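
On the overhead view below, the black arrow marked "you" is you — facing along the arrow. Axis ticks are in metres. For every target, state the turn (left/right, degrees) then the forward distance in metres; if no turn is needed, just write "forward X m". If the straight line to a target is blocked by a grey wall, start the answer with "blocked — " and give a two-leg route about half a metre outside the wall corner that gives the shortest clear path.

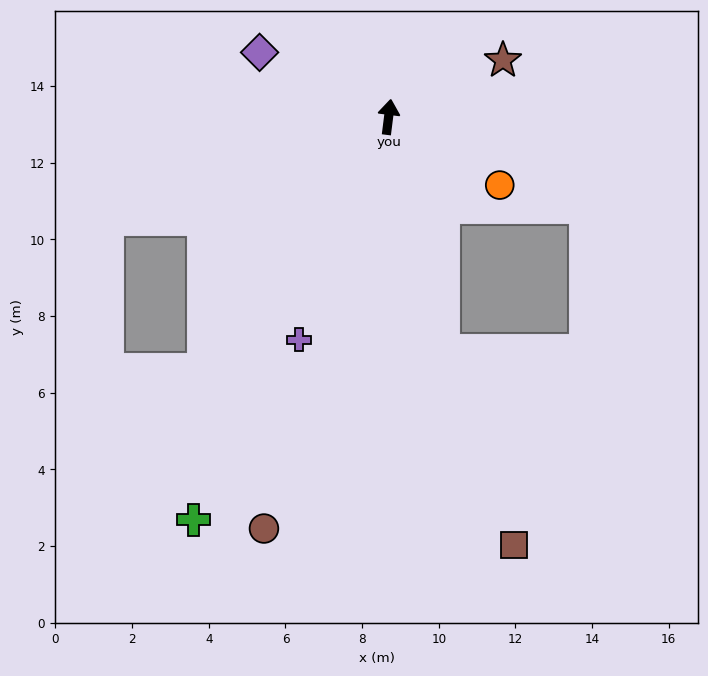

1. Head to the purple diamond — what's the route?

turn left 71°, forward 3.8 m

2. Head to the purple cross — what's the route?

turn left 165°, forward 6.3 m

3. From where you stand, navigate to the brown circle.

turn left 170°, forward 11.2 m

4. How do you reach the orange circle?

turn right 114°, forward 3.4 m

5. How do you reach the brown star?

turn right 56°, forward 3.3 m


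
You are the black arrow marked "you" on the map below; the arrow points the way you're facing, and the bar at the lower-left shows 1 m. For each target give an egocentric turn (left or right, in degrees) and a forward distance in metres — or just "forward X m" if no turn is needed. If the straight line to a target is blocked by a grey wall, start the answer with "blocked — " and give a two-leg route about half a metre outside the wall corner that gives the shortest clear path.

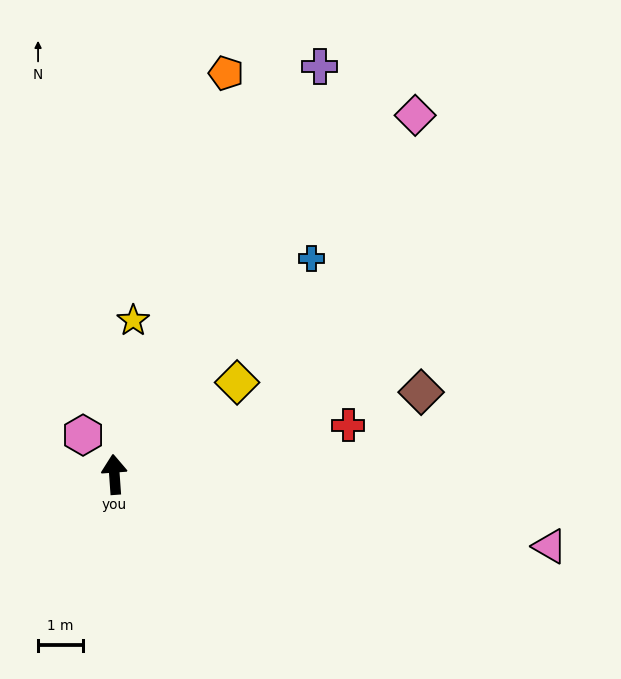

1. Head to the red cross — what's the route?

turn right 82°, forward 5.3 m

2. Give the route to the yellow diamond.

turn right 57°, forward 3.4 m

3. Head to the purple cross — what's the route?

turn right 31°, forward 10.1 m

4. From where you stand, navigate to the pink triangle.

turn right 103°, forward 9.7 m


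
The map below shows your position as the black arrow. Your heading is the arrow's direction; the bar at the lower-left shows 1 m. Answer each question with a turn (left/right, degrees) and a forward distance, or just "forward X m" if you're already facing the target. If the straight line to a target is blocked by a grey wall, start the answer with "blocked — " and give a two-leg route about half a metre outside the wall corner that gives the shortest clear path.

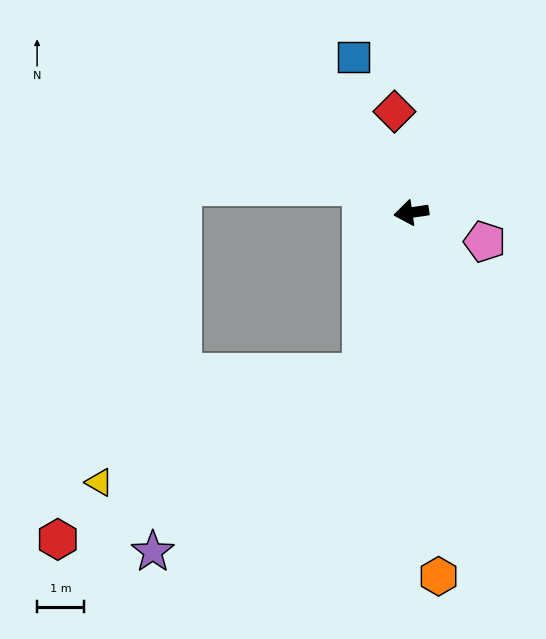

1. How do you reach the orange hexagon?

turn left 86°, forward 7.8 m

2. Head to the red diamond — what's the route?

turn right 89°, forward 2.2 m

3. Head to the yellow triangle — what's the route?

blocked — turn left 65°, forward 3.6 m, then turn right 51°, forward 6.1 m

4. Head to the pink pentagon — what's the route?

turn left 150°, forward 1.7 m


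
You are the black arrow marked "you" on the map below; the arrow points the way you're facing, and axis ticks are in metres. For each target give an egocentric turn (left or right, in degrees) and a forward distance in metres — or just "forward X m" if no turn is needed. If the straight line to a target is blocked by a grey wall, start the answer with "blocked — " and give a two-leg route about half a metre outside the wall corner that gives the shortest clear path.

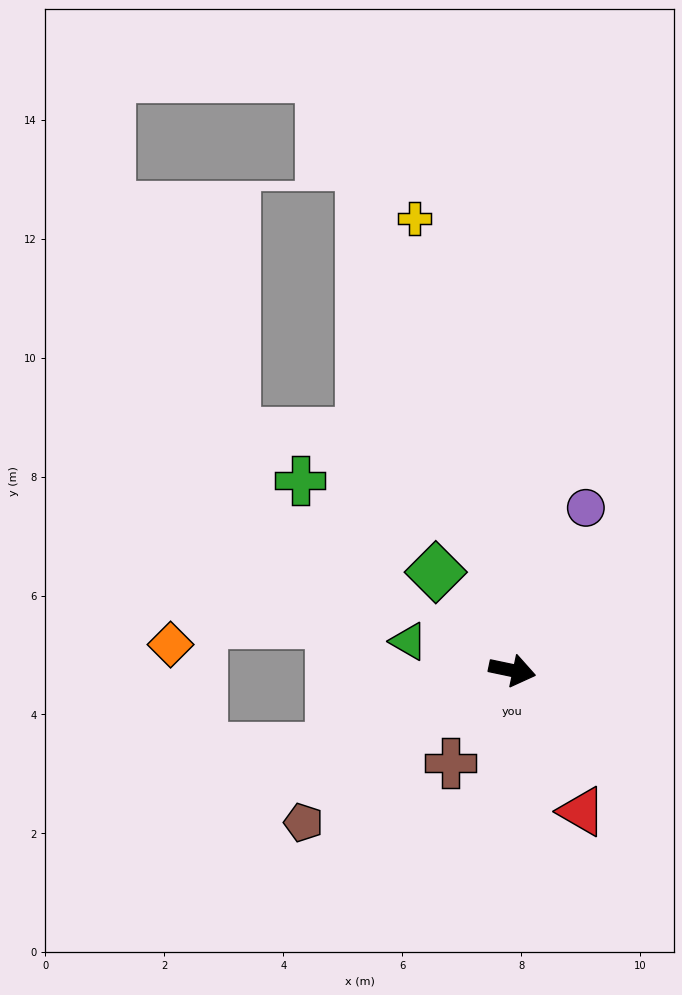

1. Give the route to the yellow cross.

turn left 114°, forward 7.8 m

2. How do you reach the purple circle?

turn left 78°, forward 3.0 m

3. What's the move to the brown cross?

turn right 112°, forward 1.9 m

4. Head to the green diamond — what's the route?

turn left 140°, forward 2.1 m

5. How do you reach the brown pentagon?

turn right 132°, forward 4.3 m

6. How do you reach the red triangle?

turn right 52°, forward 2.6 m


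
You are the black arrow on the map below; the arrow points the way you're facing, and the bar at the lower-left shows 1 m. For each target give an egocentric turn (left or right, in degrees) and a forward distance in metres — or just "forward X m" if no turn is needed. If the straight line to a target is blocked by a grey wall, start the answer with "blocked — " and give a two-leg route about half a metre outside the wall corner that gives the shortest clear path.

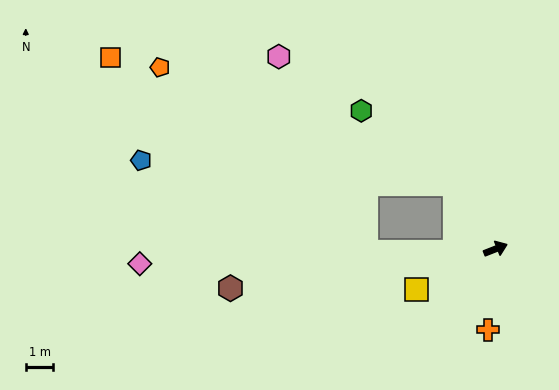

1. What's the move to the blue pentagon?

blocked — turn left 101°, forward 2.8 m, then turn left 53°, forward 11.4 m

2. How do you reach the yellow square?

turn right 174°, forward 3.2 m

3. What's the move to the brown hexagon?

turn left 167°, forward 9.7 m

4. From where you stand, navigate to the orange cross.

turn right 117°, forward 2.9 m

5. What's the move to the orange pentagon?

blocked — turn left 101°, forward 2.8 m, then turn left 36°, forward 11.5 m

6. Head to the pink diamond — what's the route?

turn left 161°, forward 12.9 m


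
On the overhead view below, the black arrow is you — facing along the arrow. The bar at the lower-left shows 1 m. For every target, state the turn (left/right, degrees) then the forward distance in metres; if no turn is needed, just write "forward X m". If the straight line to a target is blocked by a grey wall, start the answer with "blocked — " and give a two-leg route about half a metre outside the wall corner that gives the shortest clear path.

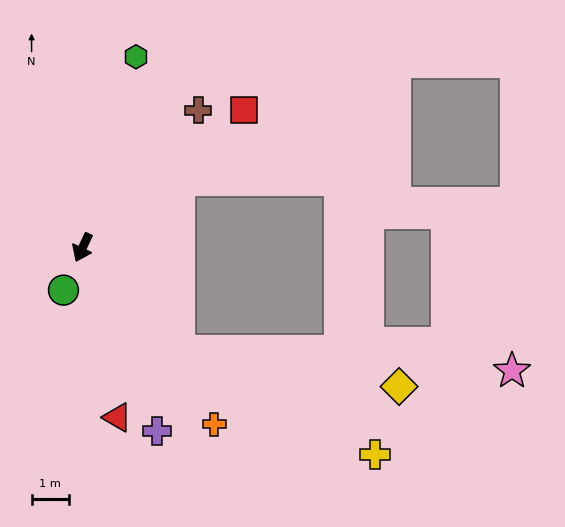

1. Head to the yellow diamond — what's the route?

blocked — turn left 68°, forward 3.8 m, then turn left 38°, forward 5.9 m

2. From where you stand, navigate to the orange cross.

turn left 62°, forward 5.9 m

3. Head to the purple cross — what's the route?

turn left 47°, forward 5.3 m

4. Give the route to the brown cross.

turn left 165°, forward 4.8 m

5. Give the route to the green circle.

forward 1.2 m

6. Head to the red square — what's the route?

turn left 156°, forward 5.7 m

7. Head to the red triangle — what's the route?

turn left 37°, forward 4.6 m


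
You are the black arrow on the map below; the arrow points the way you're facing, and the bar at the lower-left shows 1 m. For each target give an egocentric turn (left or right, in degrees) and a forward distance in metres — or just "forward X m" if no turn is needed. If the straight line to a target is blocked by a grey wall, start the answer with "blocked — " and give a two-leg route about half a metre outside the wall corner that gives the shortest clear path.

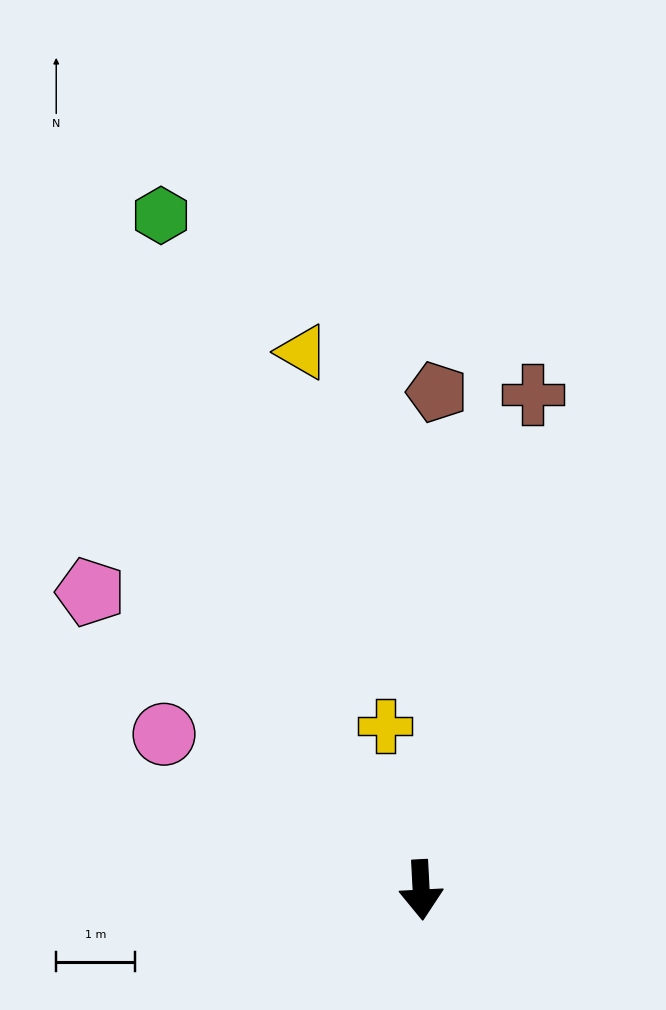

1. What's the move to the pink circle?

turn right 124°, forward 3.8 m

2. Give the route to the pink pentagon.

turn right 135°, forward 5.6 m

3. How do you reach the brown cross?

turn left 164°, forward 6.4 m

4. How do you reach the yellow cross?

turn right 171°, forward 2.1 m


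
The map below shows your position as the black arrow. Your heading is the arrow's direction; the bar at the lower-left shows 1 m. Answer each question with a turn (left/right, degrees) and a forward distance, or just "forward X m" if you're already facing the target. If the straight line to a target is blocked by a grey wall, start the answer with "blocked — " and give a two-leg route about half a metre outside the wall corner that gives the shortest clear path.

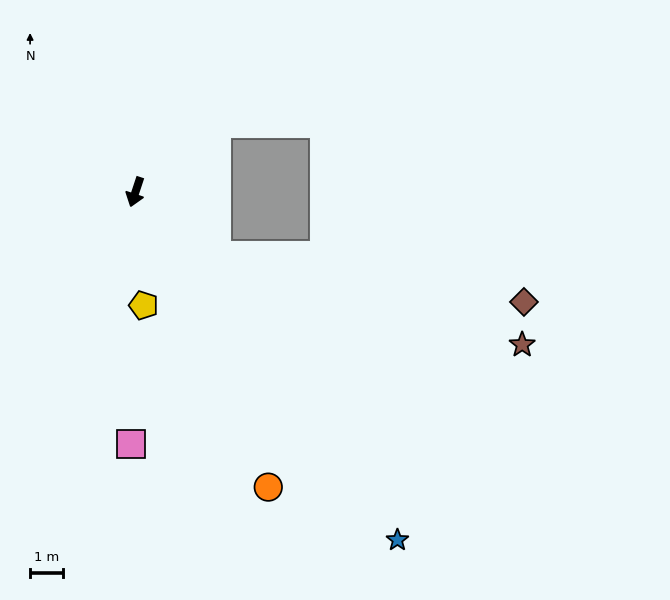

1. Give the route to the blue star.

turn left 55°, forward 13.3 m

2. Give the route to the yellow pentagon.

turn left 22°, forward 3.5 m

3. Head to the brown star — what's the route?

blocked — turn left 71°, forward 3.1 m, then turn left 21°, forward 9.7 m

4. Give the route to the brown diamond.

blocked — turn left 71°, forward 3.1 m, then turn left 29°, forward 9.4 m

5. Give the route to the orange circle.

turn left 43°, forward 9.9 m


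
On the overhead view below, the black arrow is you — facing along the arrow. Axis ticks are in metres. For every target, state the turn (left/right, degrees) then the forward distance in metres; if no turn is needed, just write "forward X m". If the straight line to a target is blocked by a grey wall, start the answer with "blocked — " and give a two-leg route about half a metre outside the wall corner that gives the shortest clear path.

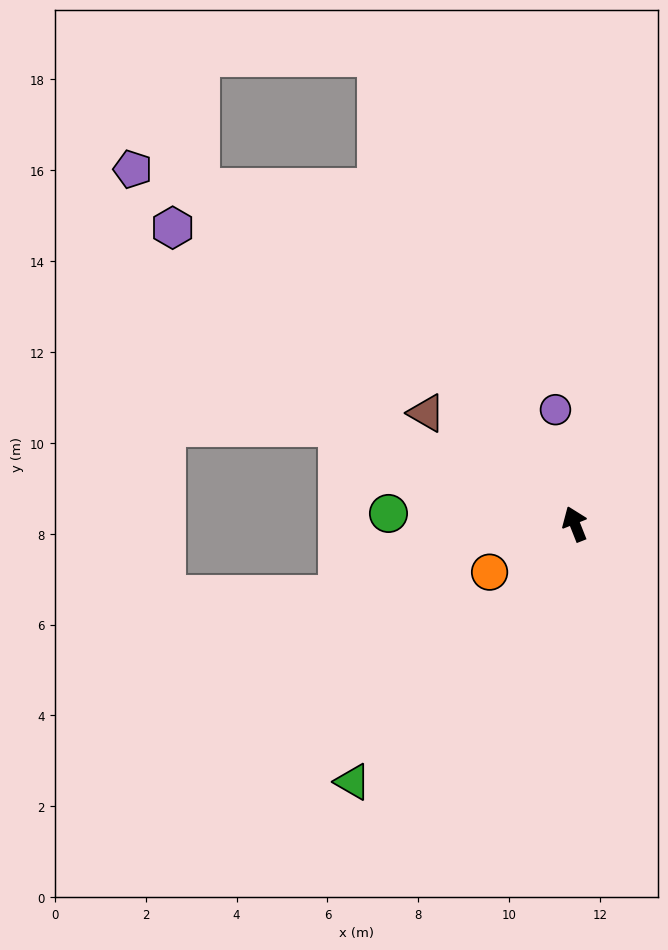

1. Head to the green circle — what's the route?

turn left 65°, forward 4.1 m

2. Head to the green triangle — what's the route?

turn left 118°, forward 7.5 m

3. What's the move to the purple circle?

turn right 12°, forward 2.5 m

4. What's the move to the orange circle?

turn left 98°, forward 2.2 m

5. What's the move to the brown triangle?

turn left 32°, forward 4.1 m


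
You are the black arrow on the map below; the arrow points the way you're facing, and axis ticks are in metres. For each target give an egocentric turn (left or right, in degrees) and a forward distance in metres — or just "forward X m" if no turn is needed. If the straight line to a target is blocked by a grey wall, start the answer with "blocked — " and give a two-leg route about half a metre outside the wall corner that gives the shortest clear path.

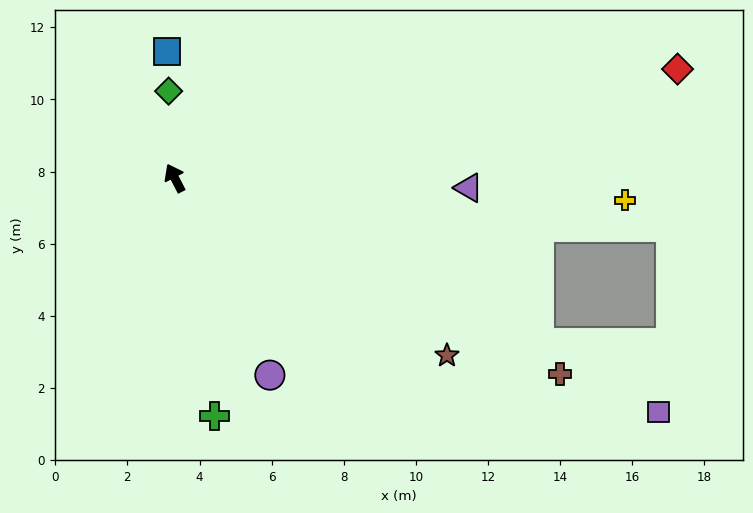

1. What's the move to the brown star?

turn right 150°, forward 9.0 m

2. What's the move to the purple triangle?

turn right 119°, forward 8.2 m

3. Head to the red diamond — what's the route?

turn right 105°, forward 14.3 m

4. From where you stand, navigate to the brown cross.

turn right 144°, forward 12.0 m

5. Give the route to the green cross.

turn left 162°, forward 6.7 m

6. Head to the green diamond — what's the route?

turn right 23°, forward 2.4 m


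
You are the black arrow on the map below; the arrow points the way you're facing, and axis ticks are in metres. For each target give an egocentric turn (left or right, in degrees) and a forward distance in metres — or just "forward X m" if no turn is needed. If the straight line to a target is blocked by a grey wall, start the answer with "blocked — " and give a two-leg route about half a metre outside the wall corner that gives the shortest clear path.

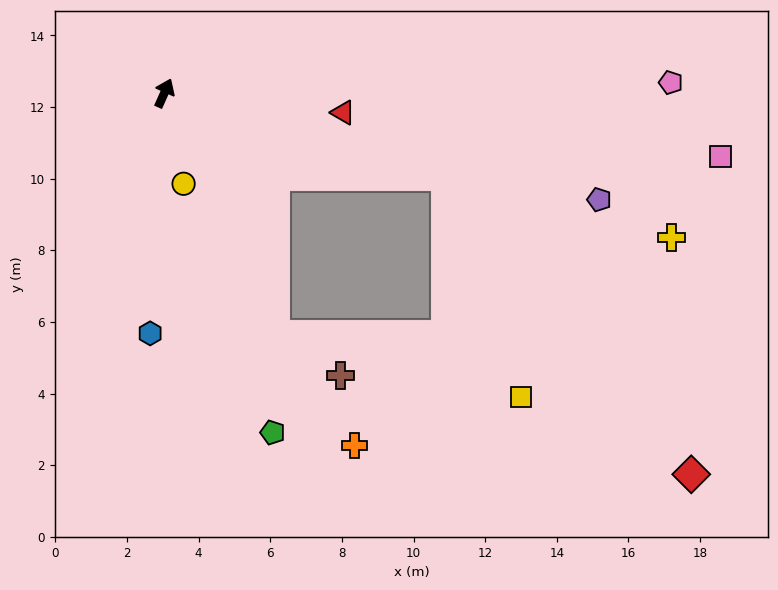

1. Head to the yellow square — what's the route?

blocked — turn right 131°, forward 7.4 m, then turn left 51°, forward 7.1 m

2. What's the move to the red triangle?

turn right 72°, forward 5.0 m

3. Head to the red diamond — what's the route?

blocked — turn right 82°, forward 8.2 m, then turn right 35°, forward 10.8 m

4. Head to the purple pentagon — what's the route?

turn right 80°, forward 12.5 m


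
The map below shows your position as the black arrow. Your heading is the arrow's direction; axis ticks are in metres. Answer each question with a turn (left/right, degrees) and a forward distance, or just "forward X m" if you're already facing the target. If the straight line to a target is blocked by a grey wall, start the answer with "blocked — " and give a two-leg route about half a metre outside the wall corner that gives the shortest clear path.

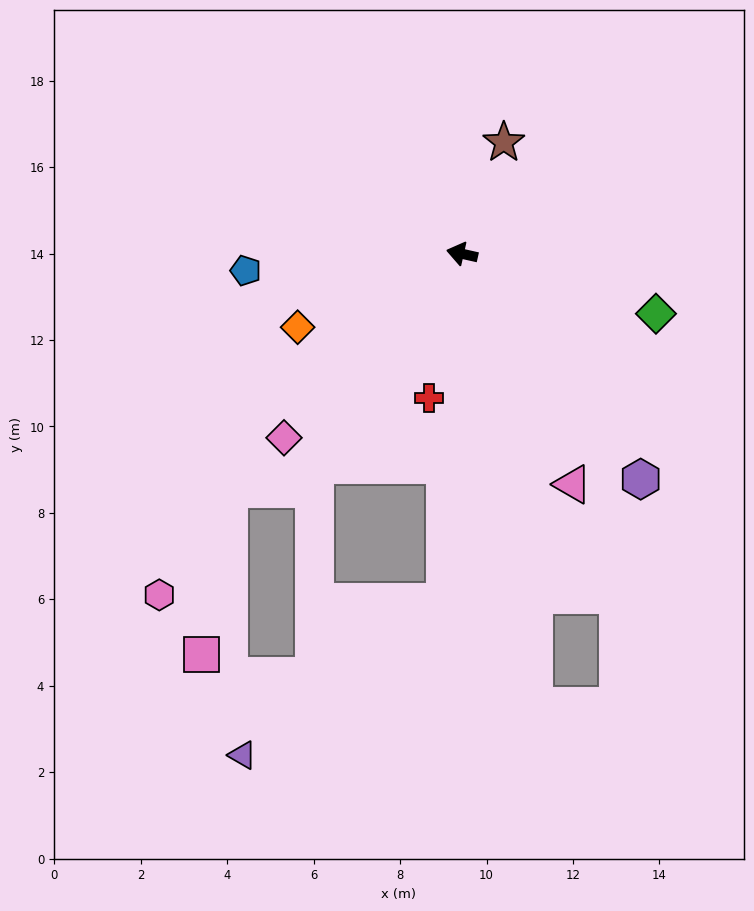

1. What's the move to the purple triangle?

blocked — turn left 100°, forward 8.1 m, then turn right 50°, forward 5.9 m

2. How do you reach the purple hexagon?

turn left 141°, forward 6.7 m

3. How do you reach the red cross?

turn left 90°, forward 3.4 m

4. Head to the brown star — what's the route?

turn right 98°, forward 2.8 m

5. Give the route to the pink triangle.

turn left 128°, forward 5.9 m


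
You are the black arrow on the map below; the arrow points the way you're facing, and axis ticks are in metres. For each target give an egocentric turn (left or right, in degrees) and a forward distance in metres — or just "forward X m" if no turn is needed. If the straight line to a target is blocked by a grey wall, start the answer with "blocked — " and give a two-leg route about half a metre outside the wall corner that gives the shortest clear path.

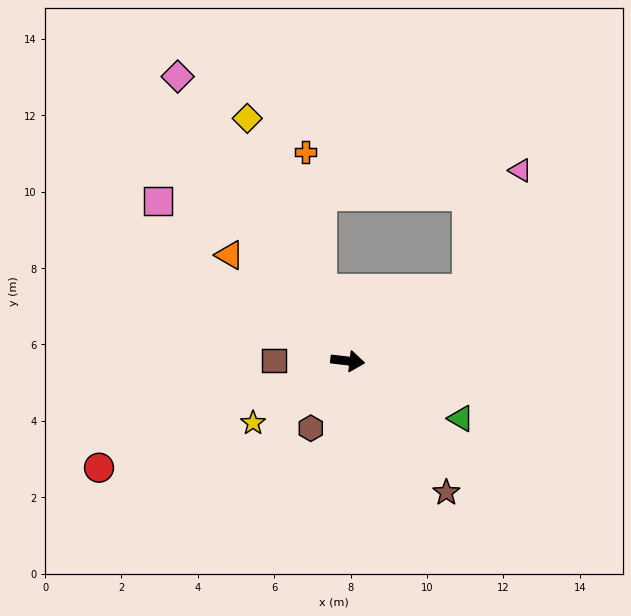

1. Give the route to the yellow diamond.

turn left 119°, forward 6.9 m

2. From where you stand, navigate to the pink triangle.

blocked — turn left 37°, forward 3.7 m, then turn left 36°, forward 3.4 m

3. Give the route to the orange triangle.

turn left 145°, forward 4.2 m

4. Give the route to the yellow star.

turn right 140°, forward 3.0 m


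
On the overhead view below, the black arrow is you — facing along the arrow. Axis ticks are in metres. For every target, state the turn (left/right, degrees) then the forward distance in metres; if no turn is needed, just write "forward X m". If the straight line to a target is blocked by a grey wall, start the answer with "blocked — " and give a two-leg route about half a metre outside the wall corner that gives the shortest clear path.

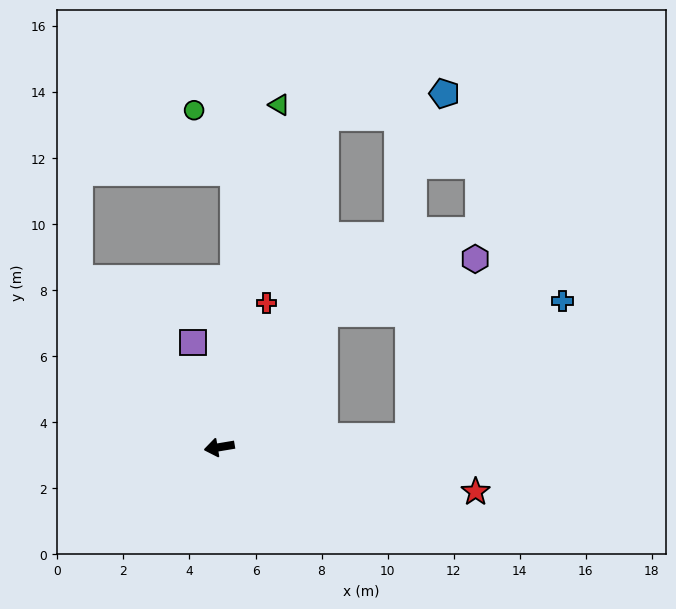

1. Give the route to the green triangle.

turn right 109°, forward 10.5 m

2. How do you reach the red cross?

turn right 118°, forward 4.6 m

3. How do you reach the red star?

turn left 161°, forward 7.9 m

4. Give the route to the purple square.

turn right 85°, forward 3.3 m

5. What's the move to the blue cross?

blocked — turn left 174°, forward 5.7 m, then turn left 38°, forward 6.2 m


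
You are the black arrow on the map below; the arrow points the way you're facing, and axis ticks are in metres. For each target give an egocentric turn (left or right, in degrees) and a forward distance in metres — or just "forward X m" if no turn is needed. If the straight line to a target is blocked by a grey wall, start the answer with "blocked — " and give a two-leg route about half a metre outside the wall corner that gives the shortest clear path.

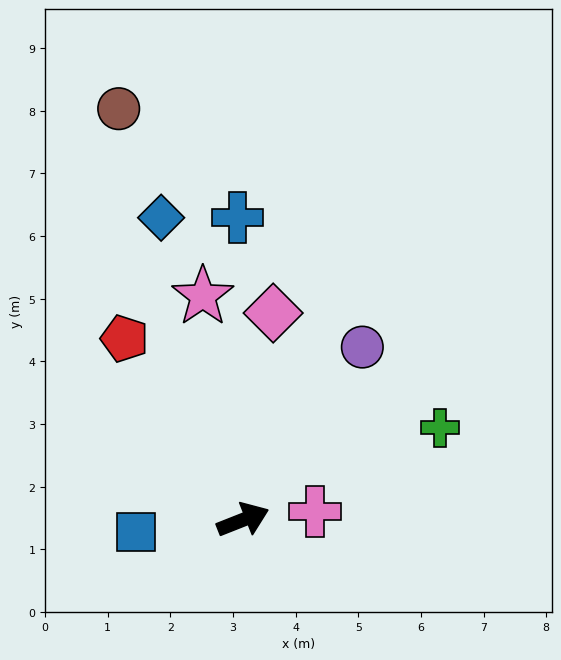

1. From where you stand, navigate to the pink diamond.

turn left 60°, forward 3.3 m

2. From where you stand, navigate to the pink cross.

turn right 15°, forward 1.2 m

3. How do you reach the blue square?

turn left 165°, forward 1.7 m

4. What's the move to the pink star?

turn left 79°, forward 3.6 m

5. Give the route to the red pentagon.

turn left 102°, forward 3.5 m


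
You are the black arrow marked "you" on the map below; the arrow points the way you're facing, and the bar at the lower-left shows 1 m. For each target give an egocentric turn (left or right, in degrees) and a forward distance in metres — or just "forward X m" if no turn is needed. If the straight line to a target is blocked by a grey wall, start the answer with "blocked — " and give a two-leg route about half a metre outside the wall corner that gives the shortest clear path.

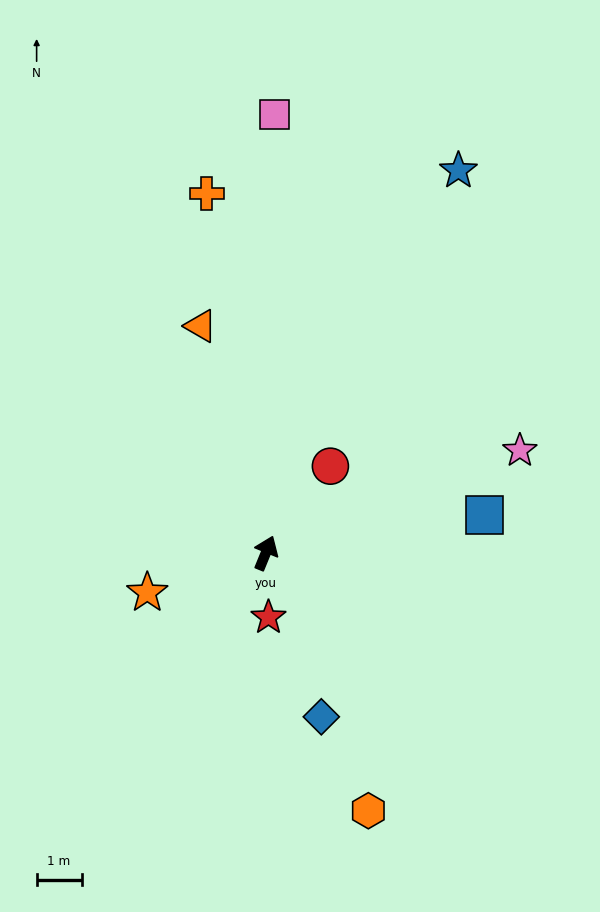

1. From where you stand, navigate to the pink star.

turn right 46°, forward 6.1 m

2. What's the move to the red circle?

turn right 14°, forward 2.4 m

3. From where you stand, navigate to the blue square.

turn right 58°, forward 4.9 m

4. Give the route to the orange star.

turn left 131°, forward 2.8 m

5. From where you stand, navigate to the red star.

turn right 155°, forward 1.4 m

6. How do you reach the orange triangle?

turn left 38°, forward 5.3 m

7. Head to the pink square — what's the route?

turn left 21°, forward 9.8 m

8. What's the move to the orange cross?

turn left 32°, forward 8.1 m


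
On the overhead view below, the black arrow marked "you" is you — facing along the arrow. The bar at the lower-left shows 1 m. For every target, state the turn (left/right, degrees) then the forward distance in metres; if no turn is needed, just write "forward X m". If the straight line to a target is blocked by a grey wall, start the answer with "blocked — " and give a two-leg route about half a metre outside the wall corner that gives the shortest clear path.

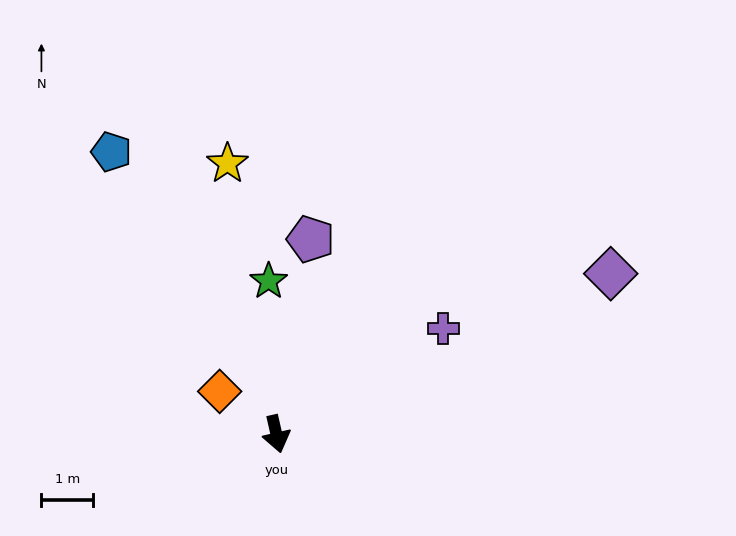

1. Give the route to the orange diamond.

turn right 140°, forward 1.4 m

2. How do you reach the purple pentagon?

turn left 157°, forward 3.8 m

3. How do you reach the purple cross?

turn left 110°, forward 3.8 m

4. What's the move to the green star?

turn left 170°, forward 3.0 m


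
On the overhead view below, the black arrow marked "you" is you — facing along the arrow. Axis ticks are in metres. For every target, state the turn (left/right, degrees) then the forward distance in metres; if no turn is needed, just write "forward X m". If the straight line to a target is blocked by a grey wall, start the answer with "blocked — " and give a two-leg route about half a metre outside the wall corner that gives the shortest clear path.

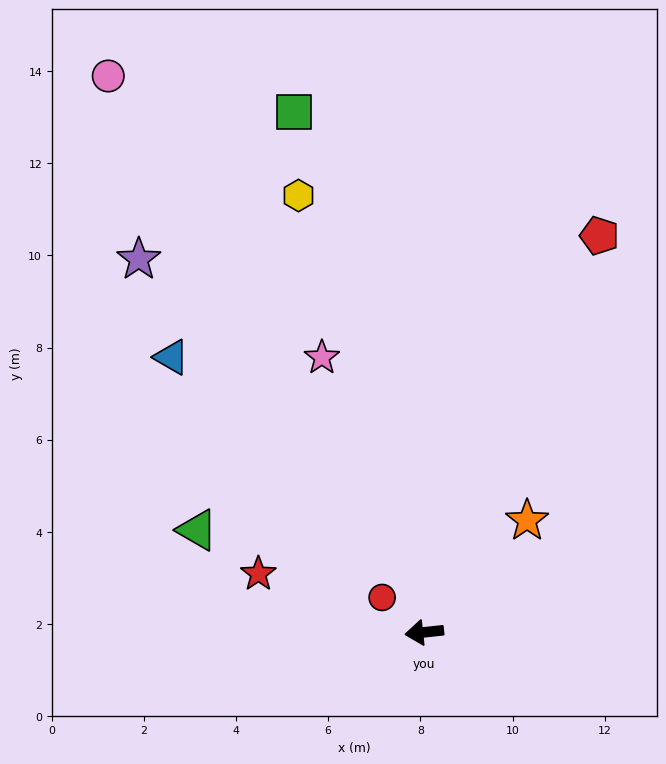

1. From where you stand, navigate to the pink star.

turn right 76°, forward 6.4 m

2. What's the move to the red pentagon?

turn right 120°, forward 9.4 m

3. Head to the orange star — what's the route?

turn right 139°, forward 3.3 m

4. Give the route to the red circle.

turn right 46°, forward 1.2 m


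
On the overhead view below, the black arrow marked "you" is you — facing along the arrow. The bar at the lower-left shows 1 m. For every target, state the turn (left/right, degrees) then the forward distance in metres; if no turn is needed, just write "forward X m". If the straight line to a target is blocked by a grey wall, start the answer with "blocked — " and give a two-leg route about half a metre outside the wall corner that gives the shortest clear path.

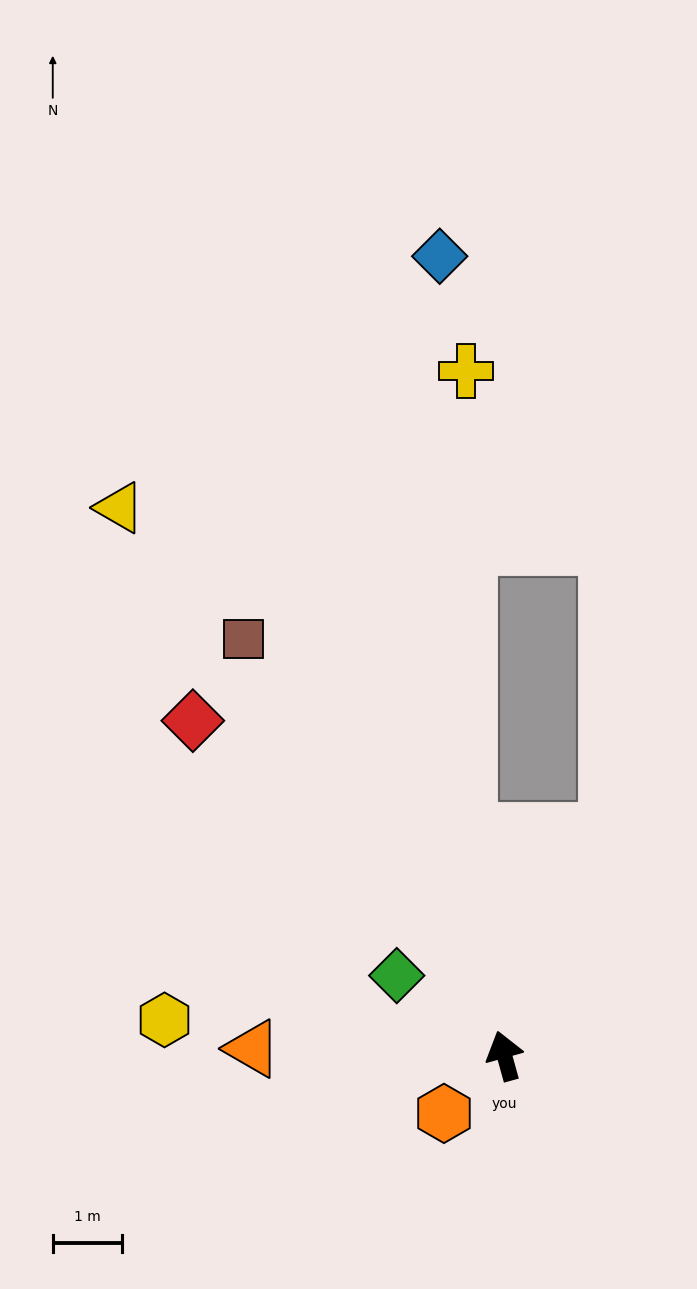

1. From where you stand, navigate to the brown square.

turn left 17°, forward 7.1 m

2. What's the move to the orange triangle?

turn left 73°, forward 3.6 m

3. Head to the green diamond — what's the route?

turn left 38°, forward 1.9 m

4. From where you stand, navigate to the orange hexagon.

turn left 118°, forward 1.2 m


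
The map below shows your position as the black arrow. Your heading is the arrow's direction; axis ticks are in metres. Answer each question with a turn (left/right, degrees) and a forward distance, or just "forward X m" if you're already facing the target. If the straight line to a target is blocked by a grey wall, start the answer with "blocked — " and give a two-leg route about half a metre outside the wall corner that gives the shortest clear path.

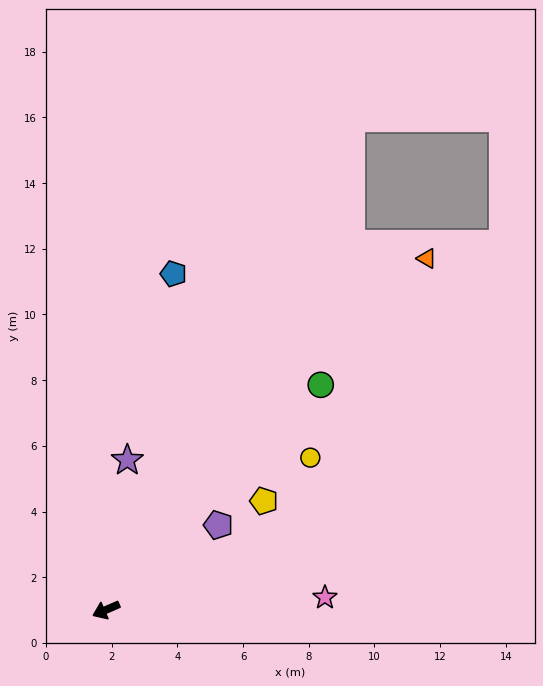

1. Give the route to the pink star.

turn left 160°, forward 6.7 m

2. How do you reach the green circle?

turn right 157°, forward 9.5 m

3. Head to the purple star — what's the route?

turn right 122°, forward 4.6 m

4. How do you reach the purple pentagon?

turn right 166°, forward 4.3 m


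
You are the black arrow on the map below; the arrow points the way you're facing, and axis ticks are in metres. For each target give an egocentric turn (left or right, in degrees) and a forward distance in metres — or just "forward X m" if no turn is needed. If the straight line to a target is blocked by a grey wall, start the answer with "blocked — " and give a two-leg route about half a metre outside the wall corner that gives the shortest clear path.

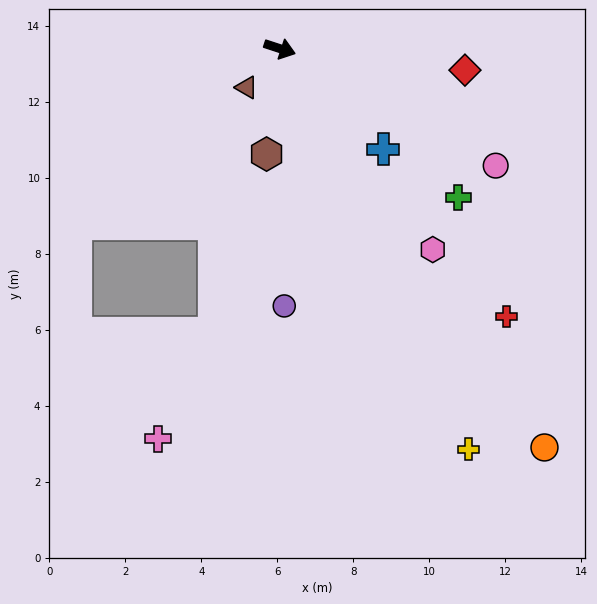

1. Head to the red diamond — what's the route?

turn left 11°, forward 4.9 m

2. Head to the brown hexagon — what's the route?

turn right 79°, forward 2.8 m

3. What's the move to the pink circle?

turn right 10°, forward 6.5 m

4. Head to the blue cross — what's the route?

turn right 26°, forward 3.8 m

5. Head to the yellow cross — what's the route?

turn right 47°, forward 11.7 m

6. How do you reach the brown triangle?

turn right 112°, forward 1.3 m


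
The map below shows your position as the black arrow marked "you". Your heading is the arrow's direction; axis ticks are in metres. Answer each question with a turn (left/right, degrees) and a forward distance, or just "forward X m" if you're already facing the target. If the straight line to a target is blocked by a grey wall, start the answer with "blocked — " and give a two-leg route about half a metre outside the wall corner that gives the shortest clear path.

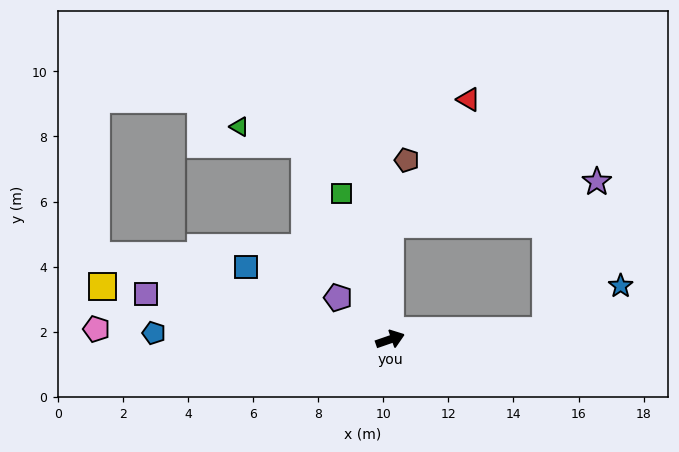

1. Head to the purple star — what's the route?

blocked — turn right 16°, forward 4.8 m, then turn left 68°, forward 4.8 m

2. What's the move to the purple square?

turn left 150°, forward 7.6 m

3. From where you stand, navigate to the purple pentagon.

turn left 122°, forward 2.1 m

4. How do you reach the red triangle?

blocked — turn left 71°, forward 3.5 m, then turn right 32°, forward 4.5 m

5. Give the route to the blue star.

blocked — turn right 16°, forward 4.8 m, then turn left 28°, forward 2.7 m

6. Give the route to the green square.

turn left 89°, forward 4.7 m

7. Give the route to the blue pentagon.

turn left 159°, forward 7.3 m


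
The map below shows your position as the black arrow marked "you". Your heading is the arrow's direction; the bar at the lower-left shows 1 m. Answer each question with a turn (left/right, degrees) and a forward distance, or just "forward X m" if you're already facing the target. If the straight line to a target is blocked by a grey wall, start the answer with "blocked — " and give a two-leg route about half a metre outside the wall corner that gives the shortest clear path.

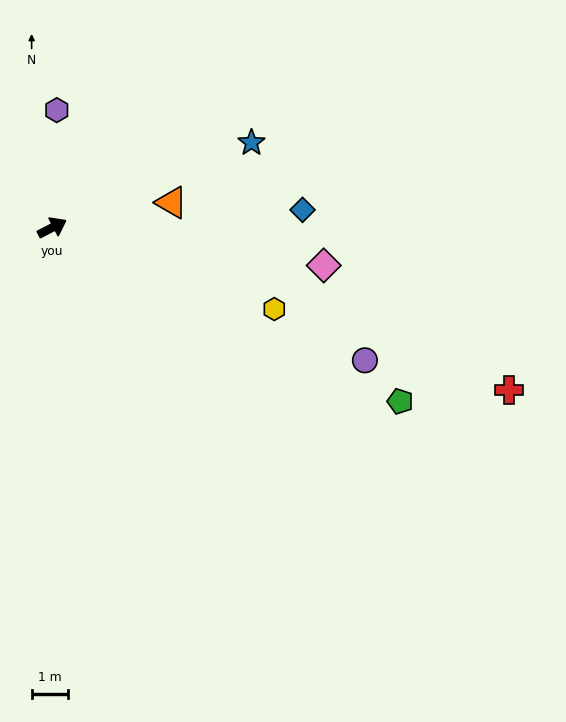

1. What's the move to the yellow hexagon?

turn right 48°, forward 6.5 m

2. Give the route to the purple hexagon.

turn left 60°, forward 3.2 m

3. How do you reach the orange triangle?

turn right 16°, forward 3.3 m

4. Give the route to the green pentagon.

turn right 54°, forward 10.7 m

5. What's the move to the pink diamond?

turn right 35°, forward 7.5 m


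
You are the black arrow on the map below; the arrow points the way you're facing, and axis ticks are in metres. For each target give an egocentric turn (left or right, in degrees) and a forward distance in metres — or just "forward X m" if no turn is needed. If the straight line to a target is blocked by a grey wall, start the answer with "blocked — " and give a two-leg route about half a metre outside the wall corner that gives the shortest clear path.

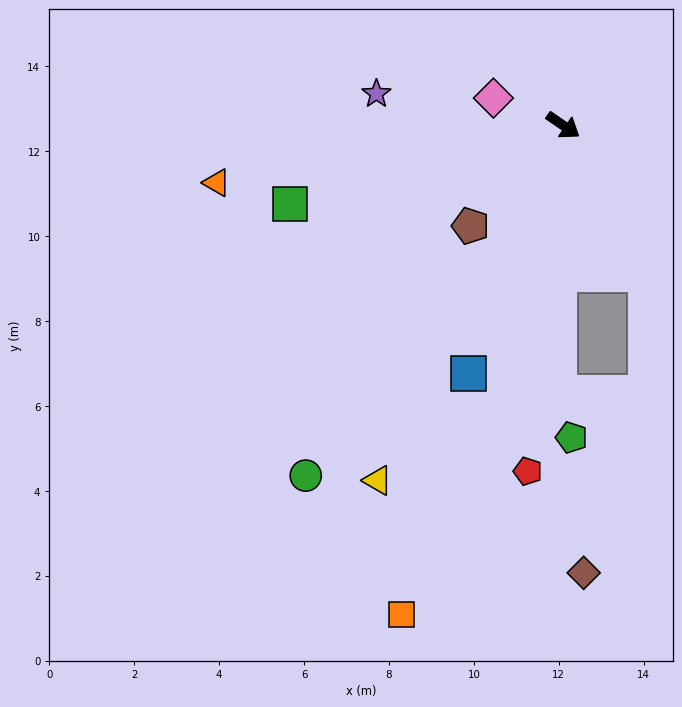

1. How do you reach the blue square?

turn right 77°, forward 6.3 m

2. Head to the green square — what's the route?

turn right 130°, forward 6.7 m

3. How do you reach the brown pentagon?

turn right 98°, forward 3.2 m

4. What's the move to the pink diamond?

turn right 167°, forward 1.8 m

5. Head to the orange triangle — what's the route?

turn right 136°, forward 8.3 m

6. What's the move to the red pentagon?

turn right 61°, forward 8.2 m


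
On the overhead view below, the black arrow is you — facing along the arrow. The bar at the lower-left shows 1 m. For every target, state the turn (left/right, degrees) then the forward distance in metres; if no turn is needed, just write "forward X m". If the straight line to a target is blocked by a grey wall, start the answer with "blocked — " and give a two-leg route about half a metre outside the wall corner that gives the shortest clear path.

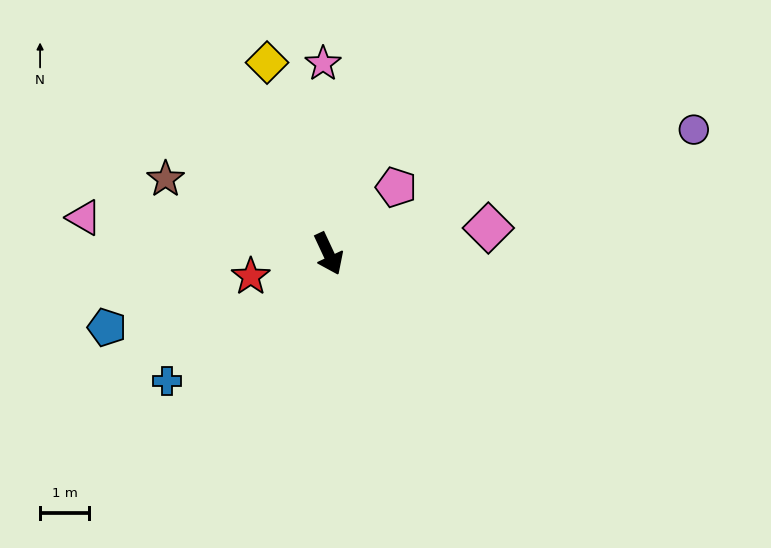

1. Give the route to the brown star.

turn right 140°, forward 3.7 m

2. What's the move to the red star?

turn right 99°, forward 1.7 m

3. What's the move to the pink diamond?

turn left 74°, forward 3.3 m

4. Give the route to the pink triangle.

turn right 123°, forward 5.1 m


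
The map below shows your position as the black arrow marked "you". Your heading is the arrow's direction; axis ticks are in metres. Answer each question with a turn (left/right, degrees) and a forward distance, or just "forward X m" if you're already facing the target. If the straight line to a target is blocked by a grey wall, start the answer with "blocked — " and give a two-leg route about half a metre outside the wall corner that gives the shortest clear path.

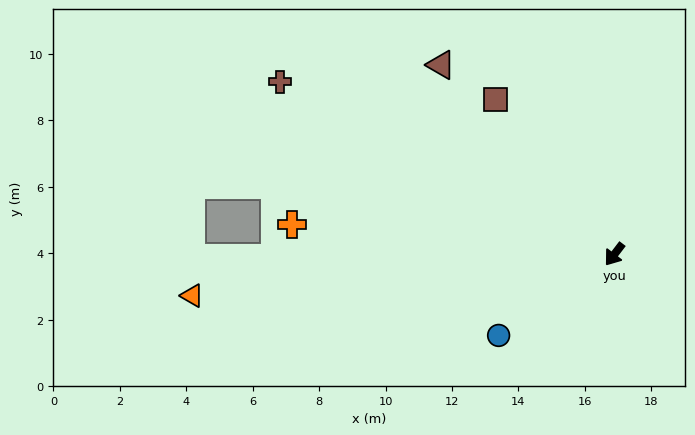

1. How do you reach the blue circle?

turn right 18°, forward 4.3 m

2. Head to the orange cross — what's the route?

turn right 58°, forward 9.7 m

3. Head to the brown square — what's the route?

turn right 105°, forward 5.9 m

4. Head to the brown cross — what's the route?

turn right 80°, forward 11.3 m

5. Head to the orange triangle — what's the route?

turn right 47°, forward 12.8 m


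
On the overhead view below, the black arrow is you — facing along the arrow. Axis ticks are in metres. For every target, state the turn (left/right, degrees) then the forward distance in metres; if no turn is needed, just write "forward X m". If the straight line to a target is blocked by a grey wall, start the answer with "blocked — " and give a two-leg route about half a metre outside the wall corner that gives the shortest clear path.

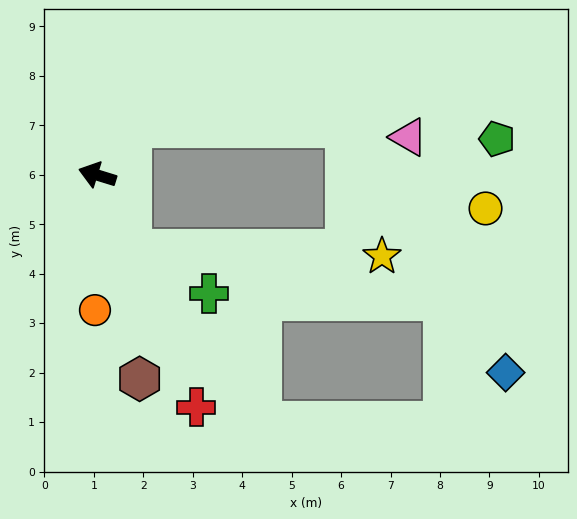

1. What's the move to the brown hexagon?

turn left 119°, forward 4.2 m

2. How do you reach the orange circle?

turn left 106°, forward 2.7 m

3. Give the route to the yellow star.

blocked — turn left 131°, forward 1.7 m, then turn left 65°, forward 5.1 m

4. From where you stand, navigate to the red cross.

turn left 130°, forward 5.1 m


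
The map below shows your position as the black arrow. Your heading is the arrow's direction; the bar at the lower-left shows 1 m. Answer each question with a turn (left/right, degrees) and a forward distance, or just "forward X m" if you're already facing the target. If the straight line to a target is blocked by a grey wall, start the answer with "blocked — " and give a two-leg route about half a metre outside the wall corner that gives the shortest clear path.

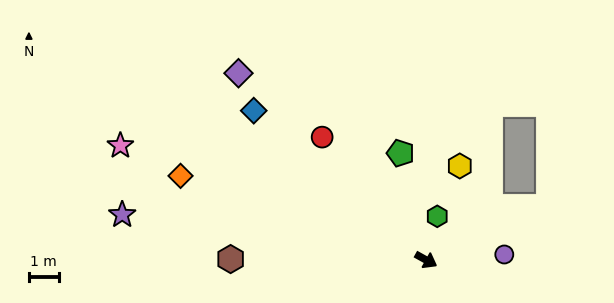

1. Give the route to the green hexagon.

turn left 105°, forward 1.5 m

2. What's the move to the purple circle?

turn left 33°, forward 2.6 m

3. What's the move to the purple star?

turn right 159°, forward 10.3 m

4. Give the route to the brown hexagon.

turn right 151°, forward 6.6 m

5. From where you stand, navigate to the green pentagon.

turn left 133°, forward 3.7 m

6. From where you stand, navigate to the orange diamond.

turn right 170°, forward 8.7 m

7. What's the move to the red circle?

turn left 159°, forward 5.4 m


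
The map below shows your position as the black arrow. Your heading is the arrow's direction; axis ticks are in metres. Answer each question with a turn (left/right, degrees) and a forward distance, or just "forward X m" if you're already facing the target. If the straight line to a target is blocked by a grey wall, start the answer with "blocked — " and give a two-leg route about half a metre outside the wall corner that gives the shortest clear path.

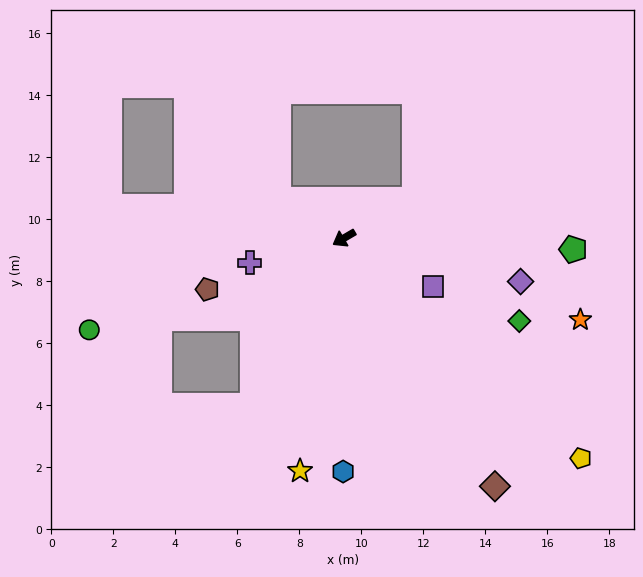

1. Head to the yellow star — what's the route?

turn left 49°, forward 7.6 m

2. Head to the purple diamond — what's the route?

turn left 136°, forward 5.9 m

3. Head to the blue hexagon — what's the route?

turn left 59°, forward 7.5 m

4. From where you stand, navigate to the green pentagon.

turn left 147°, forward 7.4 m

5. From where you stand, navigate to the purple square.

turn left 121°, forward 3.3 m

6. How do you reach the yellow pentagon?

turn left 107°, forward 10.4 m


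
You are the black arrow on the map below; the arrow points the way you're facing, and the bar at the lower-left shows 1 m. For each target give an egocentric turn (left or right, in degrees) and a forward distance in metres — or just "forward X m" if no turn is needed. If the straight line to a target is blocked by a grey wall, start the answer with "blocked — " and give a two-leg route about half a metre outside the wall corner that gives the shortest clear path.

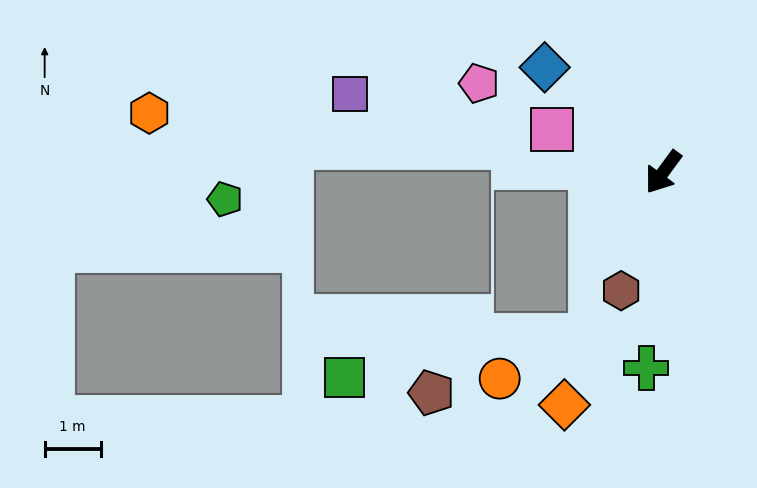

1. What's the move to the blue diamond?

turn right 95°, forward 2.8 m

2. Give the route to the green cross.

turn left 31°, forward 3.5 m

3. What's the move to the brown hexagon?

turn left 17°, forward 2.2 m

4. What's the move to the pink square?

turn right 75°, forward 2.1 m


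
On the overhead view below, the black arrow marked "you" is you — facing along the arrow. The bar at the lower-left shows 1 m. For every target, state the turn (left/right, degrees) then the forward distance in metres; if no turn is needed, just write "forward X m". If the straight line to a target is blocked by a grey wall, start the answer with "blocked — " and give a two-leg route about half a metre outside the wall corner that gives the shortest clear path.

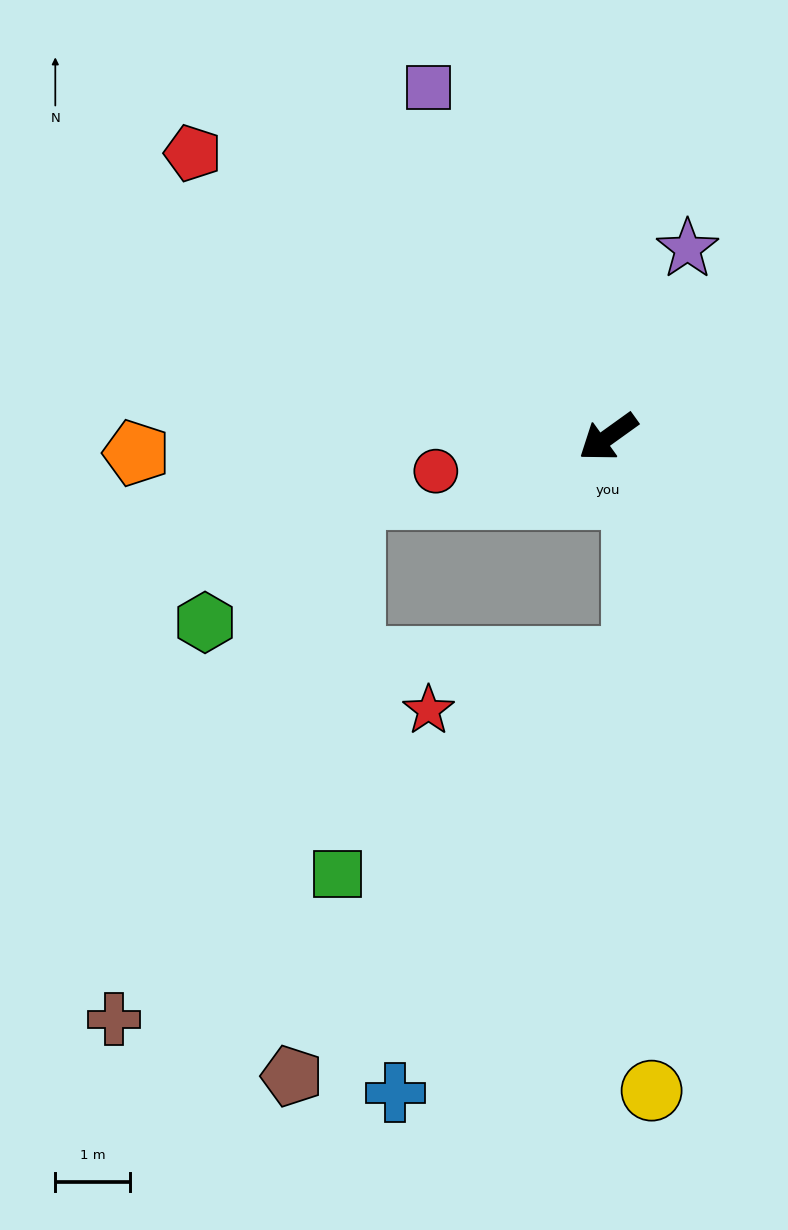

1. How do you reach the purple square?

turn right 98°, forward 5.3 m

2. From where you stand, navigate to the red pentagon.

turn right 70°, forward 6.8 m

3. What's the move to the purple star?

turn right 149°, forward 2.7 m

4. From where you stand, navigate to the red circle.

turn right 24°, forward 2.4 m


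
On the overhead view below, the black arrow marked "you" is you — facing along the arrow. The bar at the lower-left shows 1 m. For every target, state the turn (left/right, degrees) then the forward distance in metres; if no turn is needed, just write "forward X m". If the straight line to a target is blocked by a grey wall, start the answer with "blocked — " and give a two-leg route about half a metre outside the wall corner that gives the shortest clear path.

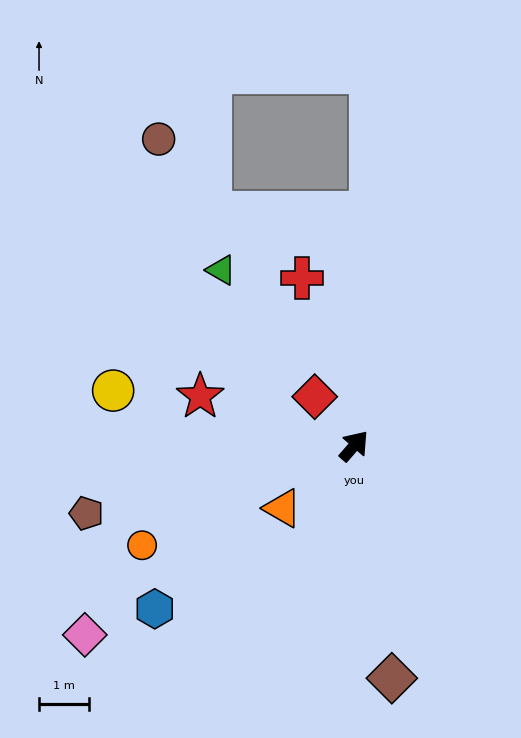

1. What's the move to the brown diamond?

turn right 130°, forward 4.7 m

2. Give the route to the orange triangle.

turn left 172°, forward 1.9 m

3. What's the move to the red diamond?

turn left 80°, forward 1.3 m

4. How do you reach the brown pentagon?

turn left 145°, forward 5.5 m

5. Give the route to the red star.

turn left 113°, forward 3.2 m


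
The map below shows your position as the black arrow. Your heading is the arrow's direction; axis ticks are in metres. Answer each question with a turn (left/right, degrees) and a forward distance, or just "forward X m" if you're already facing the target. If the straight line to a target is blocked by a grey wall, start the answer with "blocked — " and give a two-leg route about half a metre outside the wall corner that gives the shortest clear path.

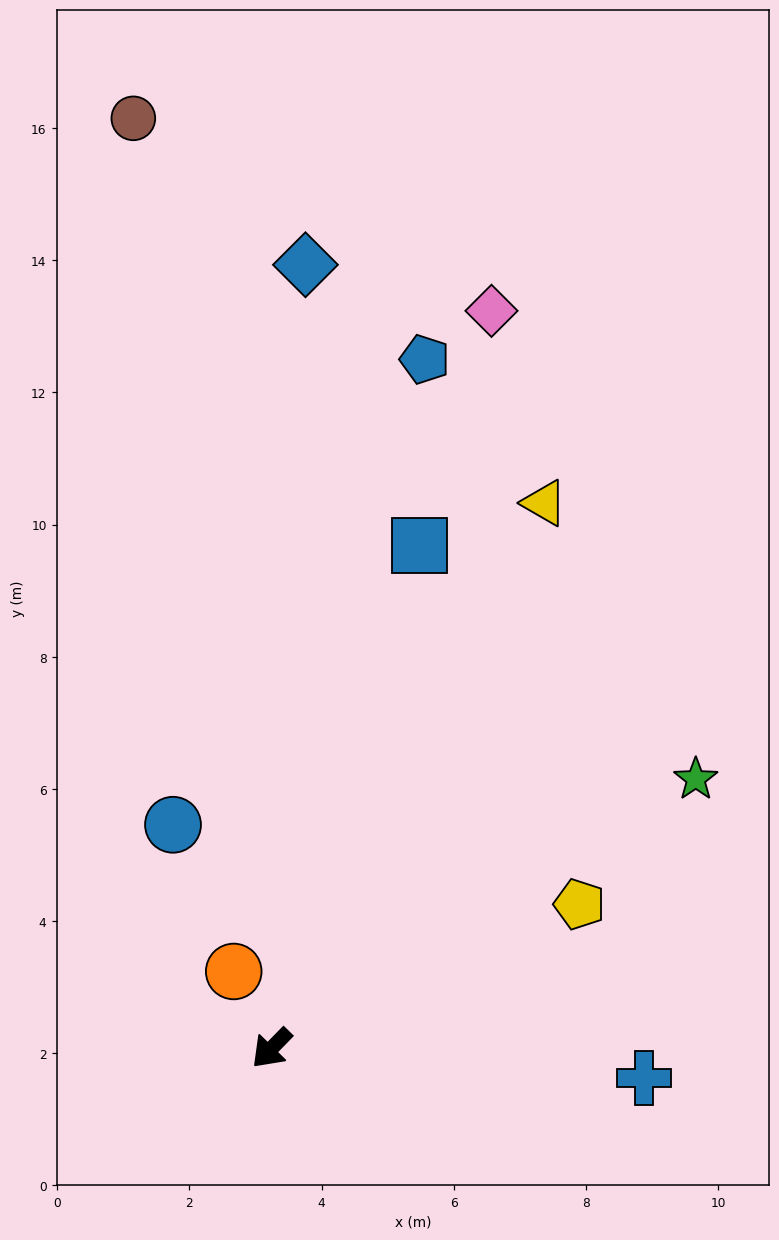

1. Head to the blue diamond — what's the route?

turn right 138°, forward 11.9 m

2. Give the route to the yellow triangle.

turn right 162°, forward 9.2 m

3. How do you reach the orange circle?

turn right 109°, forward 1.3 m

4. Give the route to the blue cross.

turn left 130°, forward 5.7 m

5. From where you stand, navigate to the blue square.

turn right 152°, forward 7.9 m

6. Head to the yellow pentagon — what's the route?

turn left 159°, forward 5.1 m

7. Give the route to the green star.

turn left 167°, forward 7.6 m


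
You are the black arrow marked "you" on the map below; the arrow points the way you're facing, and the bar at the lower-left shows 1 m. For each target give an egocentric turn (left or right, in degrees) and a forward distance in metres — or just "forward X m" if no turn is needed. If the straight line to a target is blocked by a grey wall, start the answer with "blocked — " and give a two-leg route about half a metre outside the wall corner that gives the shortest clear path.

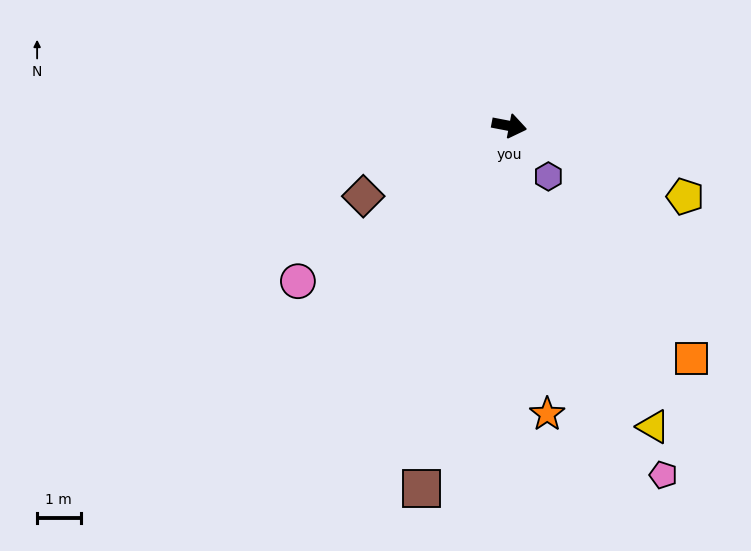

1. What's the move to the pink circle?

turn right 133°, forward 6.0 m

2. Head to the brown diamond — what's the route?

turn right 143°, forward 3.7 m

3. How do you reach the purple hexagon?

turn right 41°, forward 1.5 m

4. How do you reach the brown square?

turn right 93°, forward 8.6 m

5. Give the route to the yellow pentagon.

turn right 11°, forward 4.4 m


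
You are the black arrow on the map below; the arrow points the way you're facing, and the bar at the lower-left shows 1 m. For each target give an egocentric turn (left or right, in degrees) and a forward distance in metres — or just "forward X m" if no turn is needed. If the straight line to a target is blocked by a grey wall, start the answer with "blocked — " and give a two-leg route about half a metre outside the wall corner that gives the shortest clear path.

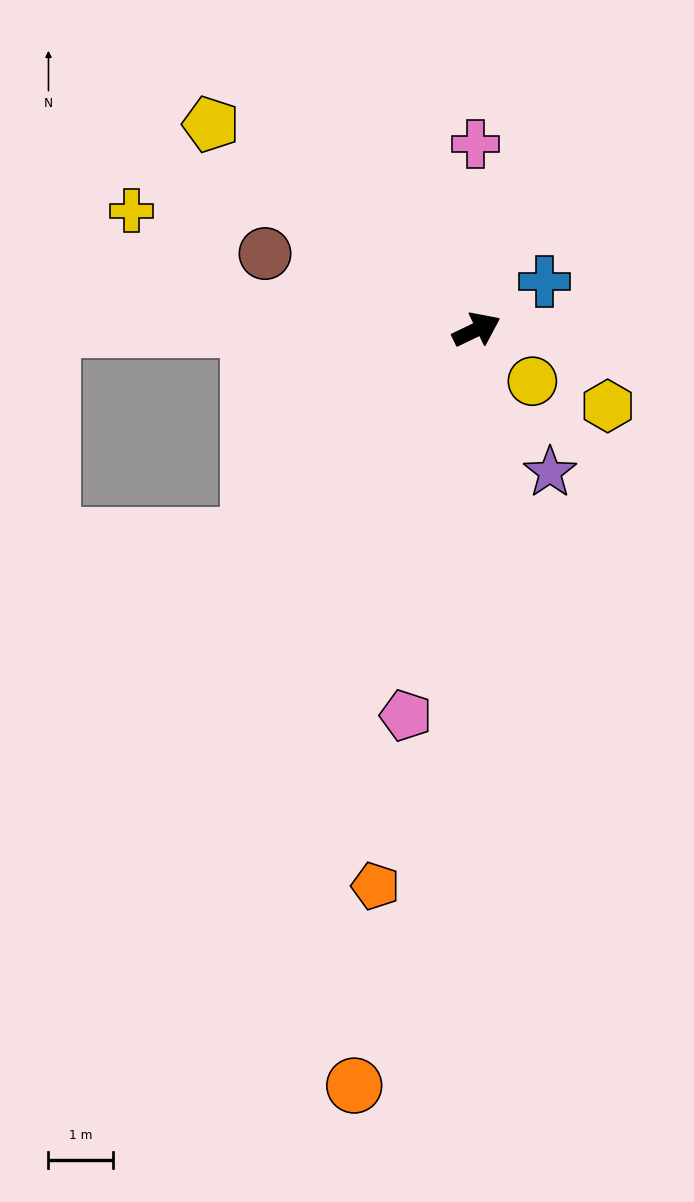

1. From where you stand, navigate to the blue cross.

turn left 9°, forward 1.3 m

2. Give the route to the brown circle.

turn left 135°, forward 3.5 m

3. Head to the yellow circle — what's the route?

turn right 69°, forward 1.2 m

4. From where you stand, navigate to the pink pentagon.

turn right 126°, forward 6.1 m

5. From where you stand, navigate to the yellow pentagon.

turn left 117°, forward 5.2 m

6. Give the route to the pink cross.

turn left 65°, forward 2.9 m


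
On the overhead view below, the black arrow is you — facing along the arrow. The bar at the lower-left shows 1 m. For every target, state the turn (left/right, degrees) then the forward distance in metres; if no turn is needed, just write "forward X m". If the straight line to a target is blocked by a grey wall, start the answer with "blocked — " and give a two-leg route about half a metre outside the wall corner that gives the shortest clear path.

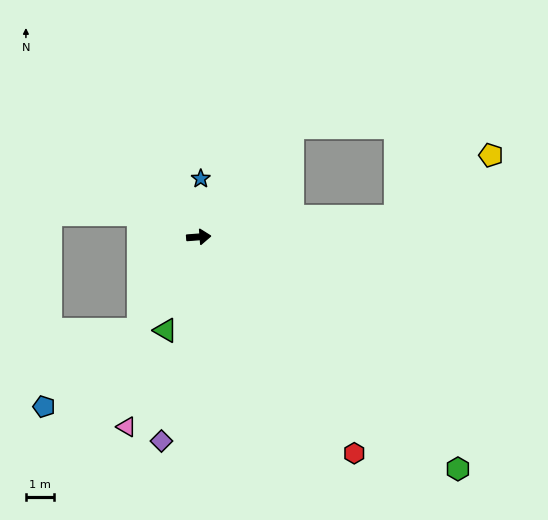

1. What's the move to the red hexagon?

turn right 59°, forward 9.5 m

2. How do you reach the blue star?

turn left 84°, forward 2.1 m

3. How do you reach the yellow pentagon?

blocked — forward 7.1 m, then turn left 29°, forward 4.0 m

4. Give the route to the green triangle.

turn right 114°, forward 3.5 m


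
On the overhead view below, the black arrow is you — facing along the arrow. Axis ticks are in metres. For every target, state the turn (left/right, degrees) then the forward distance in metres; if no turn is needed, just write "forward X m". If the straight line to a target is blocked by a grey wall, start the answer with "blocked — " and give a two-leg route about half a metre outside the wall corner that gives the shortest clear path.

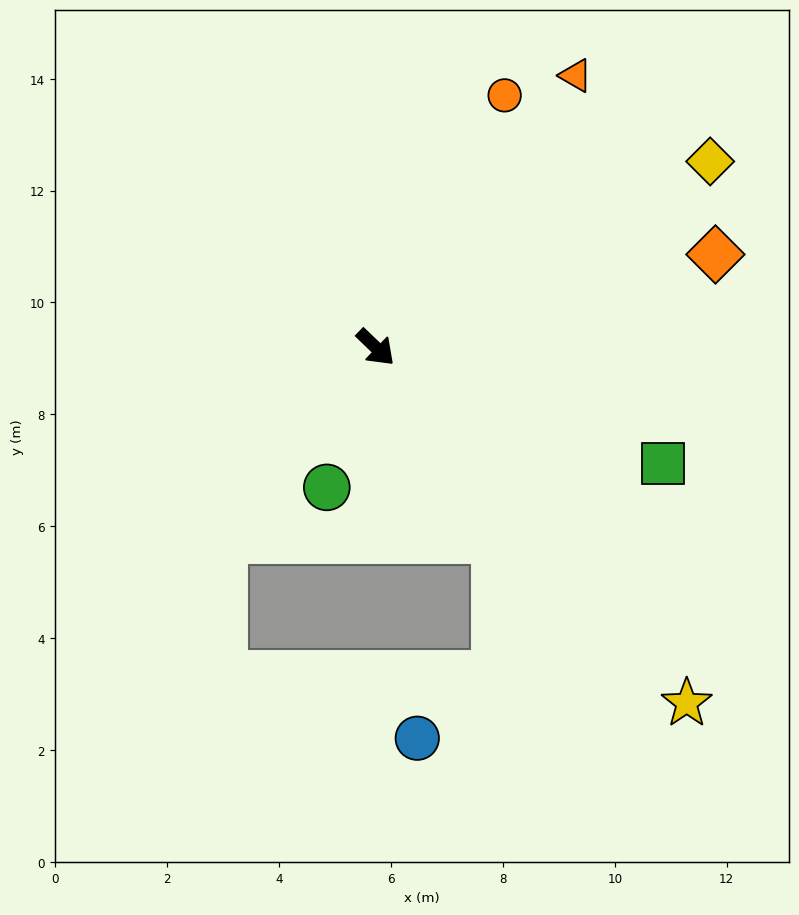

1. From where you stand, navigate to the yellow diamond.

turn left 73°, forward 6.8 m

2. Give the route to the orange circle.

turn left 107°, forward 5.1 m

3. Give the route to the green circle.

turn right 65°, forward 2.6 m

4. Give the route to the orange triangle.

turn left 98°, forward 6.0 m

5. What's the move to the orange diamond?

turn left 59°, forward 6.3 m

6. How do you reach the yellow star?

turn right 5°, forward 8.4 m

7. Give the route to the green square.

turn left 22°, forward 5.5 m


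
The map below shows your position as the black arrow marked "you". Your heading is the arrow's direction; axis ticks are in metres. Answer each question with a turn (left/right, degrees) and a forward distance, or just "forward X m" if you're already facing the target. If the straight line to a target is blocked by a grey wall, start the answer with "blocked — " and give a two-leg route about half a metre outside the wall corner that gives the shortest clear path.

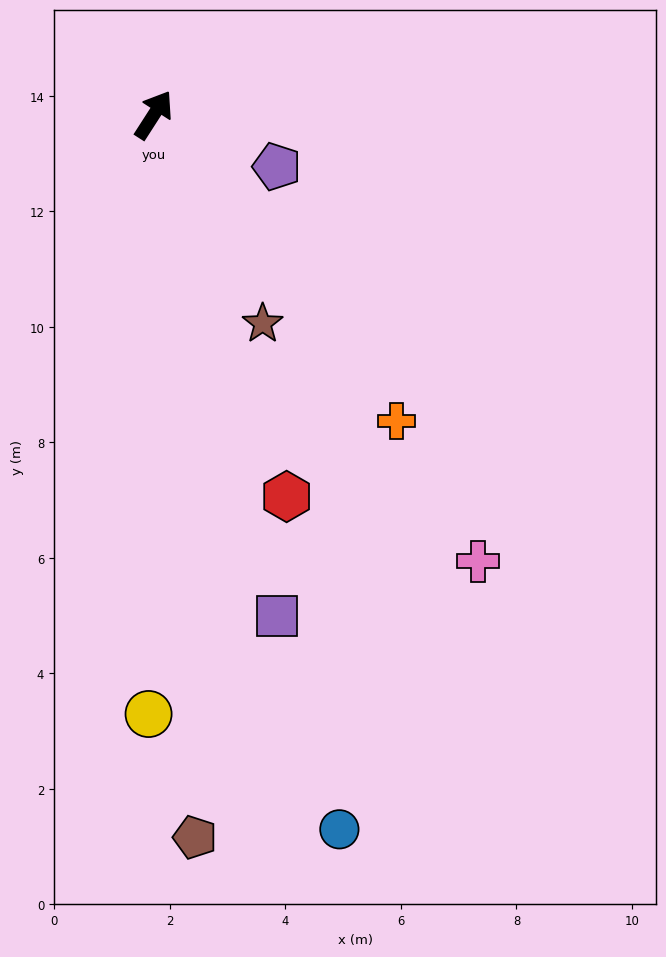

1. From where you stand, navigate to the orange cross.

turn right 109°, forward 6.8 m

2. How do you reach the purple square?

turn right 133°, forward 8.9 m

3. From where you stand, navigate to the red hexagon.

turn right 128°, forward 7.0 m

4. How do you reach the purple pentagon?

turn right 80°, forward 2.3 m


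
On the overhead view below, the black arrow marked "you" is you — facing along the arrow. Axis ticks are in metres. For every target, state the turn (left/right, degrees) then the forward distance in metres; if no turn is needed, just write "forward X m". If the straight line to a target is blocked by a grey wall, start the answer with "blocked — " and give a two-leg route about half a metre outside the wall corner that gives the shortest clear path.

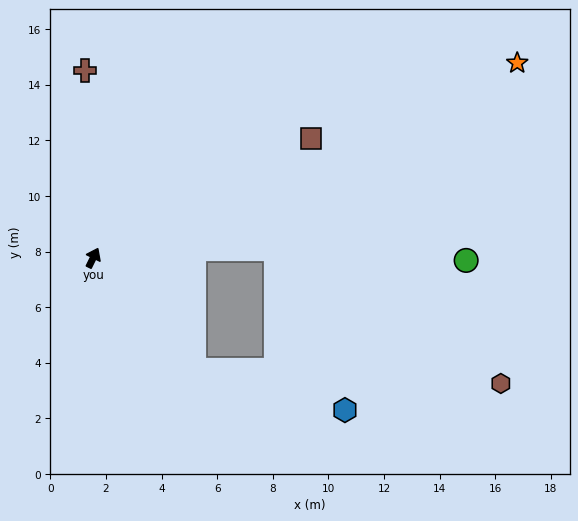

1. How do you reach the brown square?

turn right 35°, forward 8.9 m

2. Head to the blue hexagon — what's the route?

blocked — turn right 112°, forward 5.4 m, then turn left 33°, forward 5.6 m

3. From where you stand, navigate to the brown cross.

turn left 29°, forward 6.7 m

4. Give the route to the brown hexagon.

blocked — turn right 112°, forward 5.4 m, then turn left 46°, forward 11.0 m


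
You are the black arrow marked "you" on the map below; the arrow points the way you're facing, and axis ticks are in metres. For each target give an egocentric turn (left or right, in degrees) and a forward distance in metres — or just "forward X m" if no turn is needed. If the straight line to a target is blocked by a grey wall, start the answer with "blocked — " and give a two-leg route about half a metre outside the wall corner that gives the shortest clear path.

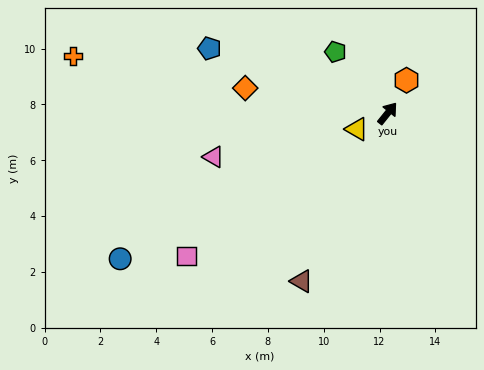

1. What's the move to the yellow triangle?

turn left 156°, forward 1.2 m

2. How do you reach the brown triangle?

turn right 168°, forward 6.8 m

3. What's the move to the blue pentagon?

turn left 109°, forward 6.8 m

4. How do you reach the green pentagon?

turn left 79°, forward 2.9 m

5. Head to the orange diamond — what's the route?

turn left 119°, forward 5.2 m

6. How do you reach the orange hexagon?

turn left 9°, forward 1.4 m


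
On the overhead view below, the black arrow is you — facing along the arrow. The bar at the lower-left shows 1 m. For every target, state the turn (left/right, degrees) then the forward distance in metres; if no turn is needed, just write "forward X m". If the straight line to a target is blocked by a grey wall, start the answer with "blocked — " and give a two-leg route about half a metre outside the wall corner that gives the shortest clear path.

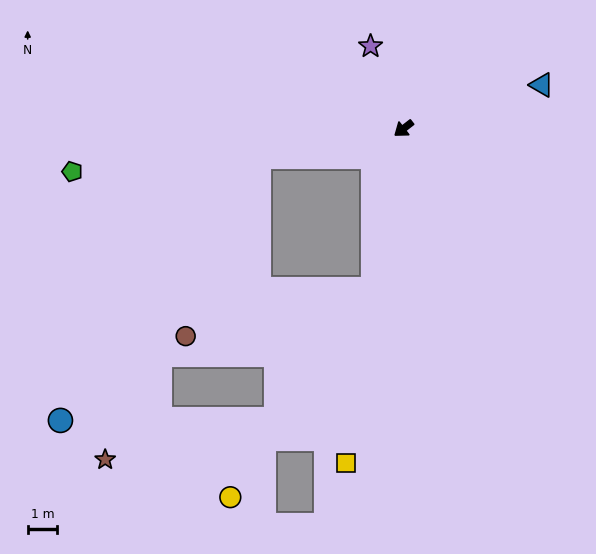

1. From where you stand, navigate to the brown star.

blocked — turn right 27°, forward 5.0 m, then turn left 52°, forward 11.4 m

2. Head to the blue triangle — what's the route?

turn left 160°, forward 4.9 m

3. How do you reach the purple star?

turn right 106°, forward 3.0 m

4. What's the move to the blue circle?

blocked — turn right 27°, forward 5.0 m, then turn left 42°, forward 11.1 m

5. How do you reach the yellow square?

turn left 42°, forward 11.4 m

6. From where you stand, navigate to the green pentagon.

turn right 30°, forward 11.2 m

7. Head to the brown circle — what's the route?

blocked — turn right 27°, forward 5.0 m, then turn left 57°, forward 6.5 m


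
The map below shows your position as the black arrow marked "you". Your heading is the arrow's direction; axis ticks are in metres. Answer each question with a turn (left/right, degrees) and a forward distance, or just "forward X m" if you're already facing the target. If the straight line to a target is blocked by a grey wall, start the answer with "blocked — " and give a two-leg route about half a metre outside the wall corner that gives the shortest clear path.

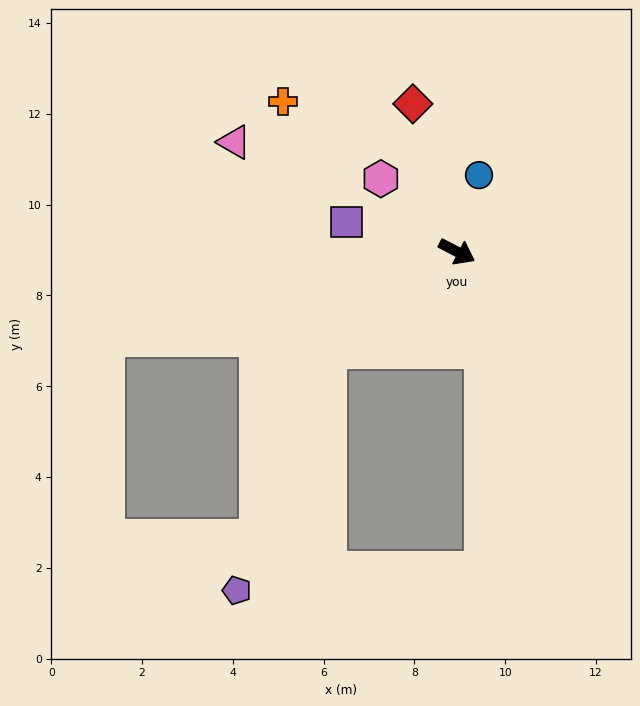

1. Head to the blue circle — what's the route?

turn left 101°, forward 1.8 m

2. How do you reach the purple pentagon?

blocked — turn right 115°, forward 3.6 m, then turn left 32°, forward 5.7 m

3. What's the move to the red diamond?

turn left 134°, forward 3.4 m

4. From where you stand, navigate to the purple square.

turn right 167°, forward 2.5 m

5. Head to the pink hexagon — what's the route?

turn left 164°, forward 2.3 m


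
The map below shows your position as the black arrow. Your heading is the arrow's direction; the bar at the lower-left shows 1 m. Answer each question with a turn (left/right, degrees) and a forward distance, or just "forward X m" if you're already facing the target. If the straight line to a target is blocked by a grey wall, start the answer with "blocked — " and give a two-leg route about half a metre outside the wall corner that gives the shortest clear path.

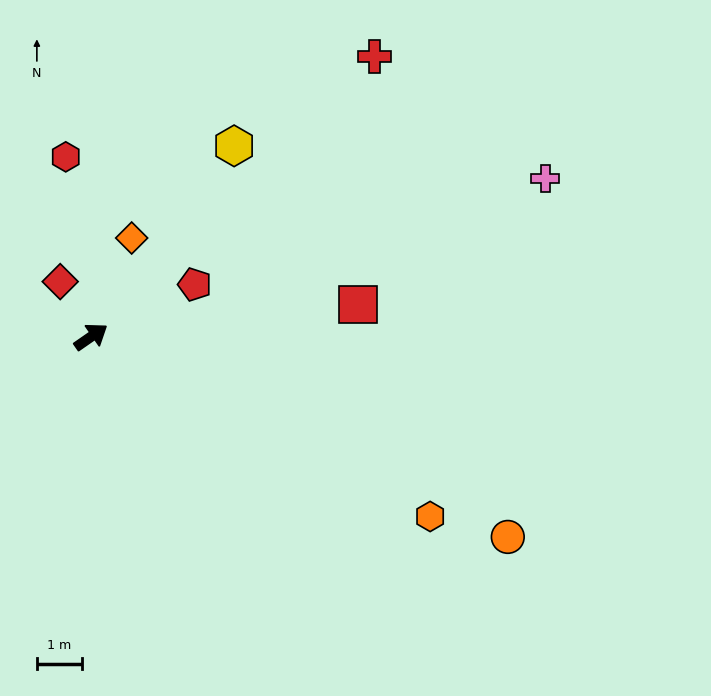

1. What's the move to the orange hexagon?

turn right 63°, forward 8.6 m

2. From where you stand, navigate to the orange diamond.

turn left 33°, forward 2.4 m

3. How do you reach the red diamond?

turn left 84°, forward 1.4 m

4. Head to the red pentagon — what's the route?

turn right 8°, forward 2.6 m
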